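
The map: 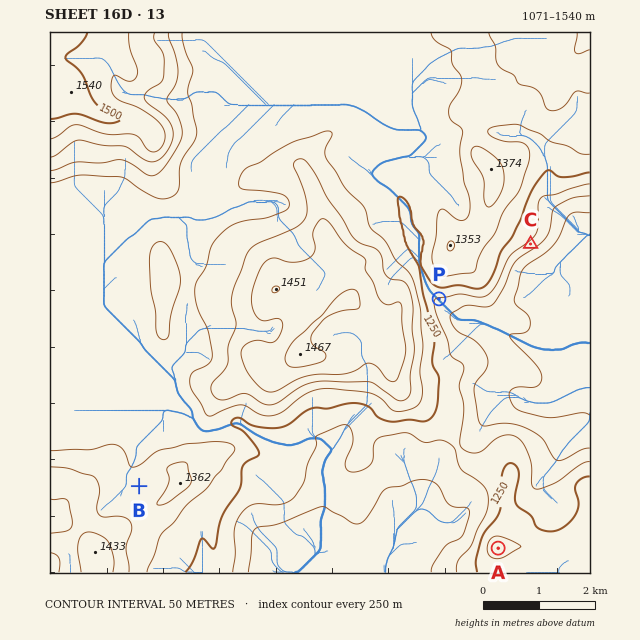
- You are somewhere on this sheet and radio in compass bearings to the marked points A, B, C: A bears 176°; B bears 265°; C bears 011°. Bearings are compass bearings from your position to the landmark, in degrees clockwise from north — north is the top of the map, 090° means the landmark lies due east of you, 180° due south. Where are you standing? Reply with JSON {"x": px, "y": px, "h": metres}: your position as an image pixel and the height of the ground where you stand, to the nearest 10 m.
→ {"x": 491, "y": 455, "h": 1220}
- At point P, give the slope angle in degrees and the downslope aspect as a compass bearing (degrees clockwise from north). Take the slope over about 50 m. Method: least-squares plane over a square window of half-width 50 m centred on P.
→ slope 11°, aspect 165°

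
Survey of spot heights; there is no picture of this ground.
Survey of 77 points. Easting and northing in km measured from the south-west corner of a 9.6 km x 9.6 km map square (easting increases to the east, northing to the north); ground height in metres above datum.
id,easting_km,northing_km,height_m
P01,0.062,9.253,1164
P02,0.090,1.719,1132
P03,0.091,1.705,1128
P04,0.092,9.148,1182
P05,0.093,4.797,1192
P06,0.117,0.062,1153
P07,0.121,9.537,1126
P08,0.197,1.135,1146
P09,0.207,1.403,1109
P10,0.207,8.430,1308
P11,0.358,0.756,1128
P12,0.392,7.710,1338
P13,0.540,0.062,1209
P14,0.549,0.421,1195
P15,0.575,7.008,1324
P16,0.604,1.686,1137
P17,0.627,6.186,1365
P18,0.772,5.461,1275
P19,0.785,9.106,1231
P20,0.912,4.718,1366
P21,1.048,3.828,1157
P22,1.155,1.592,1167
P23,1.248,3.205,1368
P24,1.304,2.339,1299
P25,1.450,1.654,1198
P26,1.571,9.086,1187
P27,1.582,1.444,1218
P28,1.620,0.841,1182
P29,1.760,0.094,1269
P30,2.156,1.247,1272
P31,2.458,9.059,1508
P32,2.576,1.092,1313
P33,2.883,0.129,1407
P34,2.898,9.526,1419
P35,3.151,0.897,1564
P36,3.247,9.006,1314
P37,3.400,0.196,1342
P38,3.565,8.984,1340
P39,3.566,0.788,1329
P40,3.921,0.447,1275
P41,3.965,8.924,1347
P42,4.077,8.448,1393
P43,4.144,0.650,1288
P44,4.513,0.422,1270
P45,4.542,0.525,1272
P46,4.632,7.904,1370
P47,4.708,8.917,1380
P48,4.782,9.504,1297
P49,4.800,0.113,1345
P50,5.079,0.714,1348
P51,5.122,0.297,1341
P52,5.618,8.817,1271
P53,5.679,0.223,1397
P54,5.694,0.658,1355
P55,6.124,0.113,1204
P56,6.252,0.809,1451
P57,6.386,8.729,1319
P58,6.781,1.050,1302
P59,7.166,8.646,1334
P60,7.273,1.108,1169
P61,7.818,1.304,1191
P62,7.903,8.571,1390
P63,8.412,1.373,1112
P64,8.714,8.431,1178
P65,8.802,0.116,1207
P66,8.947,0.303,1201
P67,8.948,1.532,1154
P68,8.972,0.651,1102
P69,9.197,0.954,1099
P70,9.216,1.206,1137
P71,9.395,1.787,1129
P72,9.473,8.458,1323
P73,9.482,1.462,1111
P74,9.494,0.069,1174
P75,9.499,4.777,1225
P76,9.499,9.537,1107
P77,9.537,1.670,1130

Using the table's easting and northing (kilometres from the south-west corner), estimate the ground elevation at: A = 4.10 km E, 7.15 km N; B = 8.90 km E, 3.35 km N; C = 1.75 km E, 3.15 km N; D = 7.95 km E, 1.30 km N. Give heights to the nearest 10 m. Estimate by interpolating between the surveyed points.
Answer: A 1320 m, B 1260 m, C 1400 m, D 1170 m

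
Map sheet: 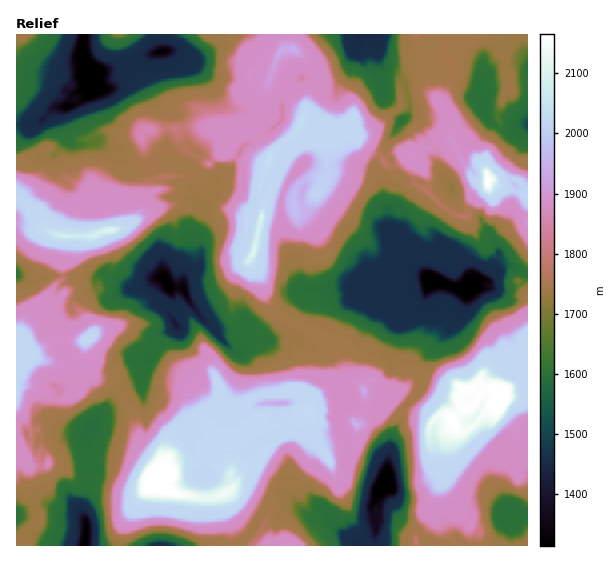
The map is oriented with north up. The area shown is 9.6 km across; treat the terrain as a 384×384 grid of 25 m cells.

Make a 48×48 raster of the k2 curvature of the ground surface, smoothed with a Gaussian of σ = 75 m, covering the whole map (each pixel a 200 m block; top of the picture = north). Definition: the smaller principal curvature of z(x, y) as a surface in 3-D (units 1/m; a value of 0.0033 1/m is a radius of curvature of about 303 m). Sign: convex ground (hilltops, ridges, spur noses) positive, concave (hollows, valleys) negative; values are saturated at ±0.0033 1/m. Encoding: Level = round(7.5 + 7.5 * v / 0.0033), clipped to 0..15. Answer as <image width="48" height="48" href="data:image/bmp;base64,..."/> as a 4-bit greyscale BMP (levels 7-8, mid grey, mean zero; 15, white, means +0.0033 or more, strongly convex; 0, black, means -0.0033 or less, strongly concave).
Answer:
<image width="48" height="48" href="data:image/bmp;base64,Qk32BAAAAAAAAHYAAAAoAAAAMAAAADAAAAABAAQAAAAAAIAEAAATCwAAEwsAABAAAAAAAAAAAAAAABEREQAiIiIAMzMzAERERABVVVUAZmZmAHd3dwCIiIgAmZmZAKqqqgC7u7sAzMzMAN3d3QDu7u4A////AIg3VwZ4ZlRWVCIhWXmGNjV0JohDQ0VWVod0hwV5h2Znd3aCFDVURiNRNnNJZKdSMyaTdAR3eHZ4iHdXFlVTdldAODWYd4dTdDZjYRR3plVVRVaGU3Y0QVdAVDiHeHZDUndmMUN3dHZ3d3iIcndzJnZgMzVDNnNSJTV3JXJoeJh0REeWdEd0R7lSEGhqgmNUZjY0ZFNWeIiFRlV1diUkdWhlAXeIhjU0emlndVNUZ4iFR3VmdmBXSDd0AneHd0Rnd4ZVc2RUZHmkV3d3d1BVeCdzIHd2VXNHd3VWcnY2ZFZEd3d3d1NYhjd0IFeHh1ckd1VnQ3cnWSd3d4d3d3Z3dFV1MFaXmXViR2RXYkcmVCd3eId4h3eIg0iGcDaYh2aHI0UyNjImdjVYiHd3d3d4gmZXgweIhnaYVmRniGUlc0NUV3d3UhFokndmdwB1N3Z4Z3N2aHRHcERnQldFiHeIcnaWeJAmWXd5lHNmd3o3cDaIcndFd3dkNnd4VlMIiElmNXU1d4c3UxiJc4dEMzV3ZoiIM1Yll1YzZ3iEZldFJjWHZmYRd1QiIjMiV4giVVdnh4hkY2NkM2JUOpAWMkd3d2Z3dmVEMVdod4cmY7lVZjUwVyB3czd3iIh3VWeGNiZGaKRXdEhKWUcRZAR3Q3d3iHdWYiREQlaWR0R3U4ZodnYUMCdTR3d2ZVdiJnZndSaHZnd4UjMSVzNoE3ZUY1YyNDImd3d4hjV1JTR5k2Y0I2cyNHR0eTJHd1R3d3YYgxVCRmQmRHZVJVMAZlZXZlNEVjV3eHcQAEIVdhUgIUIlhEFXQ1iJqUU2U1NXd3QDiRNSYVNXhjREQ1NmUXmYaERoiEg0Z3ZXh0UzQ3dDRWdlViQ0YFiWh0JDNkVHR4d3dDiCV2aIiHiIdlJ4gzV2dyNXlGJ5N3NDE2RCZml3d3eIiGI1UlJndiZ2h0c1NjZyaJUHSFd3dVRniVZUNmJoeBSWZ0ZUNEc0iIBDRVeFI0QiI1pGZ0VpZwaFRYRjZ1NndRKERIZDZ3d3d3Mmd2JkZyRXlGZTM0eHYXWWF4VXRIiHd4dWd3NEh2BmhzhGR3dmYWiVV2dTVJljIzRndmVFd3A3iFZjdjNTM5bEaCJGdURFdmZmZUIViHYDZ1RhcomANGZ2Y2d1d3dnZVZ3ZWk0eHcwZ2NUJZhSdkqVVDaZQ0RXN2RnRWh0NXd2eHh3BJd3d0N2UjFlVnZ3SoZWWHd3Yjd3iHimQFZnh3VjNiQUaHVnSZZmeYd3dyR3d3hmcAQ1d3YEdFNSNndnhkRVZ3Znd1KIdUqENAU2d2E0RoRUAEZmeHd2d2Rnd2NpNEZ0BGZJhSQ4VGg4ZEISJXeIdmOYd3YzVUZiJGZaYyUno2hWhVY3YiVnZERnd2dmdzdiRXdDR2Mng2dVhFQnd2QhE1V4d3dnh0RWVHd3d3Inc0djYyRkZkVnQlaIdnVniGM0NHd3h3BXZUN2UwhWIyAEFDRZdniHd1FUJod3h3NYdZY4VgeHdTRDaHYld2Z3ZER3F3d3d3d3dw=="/>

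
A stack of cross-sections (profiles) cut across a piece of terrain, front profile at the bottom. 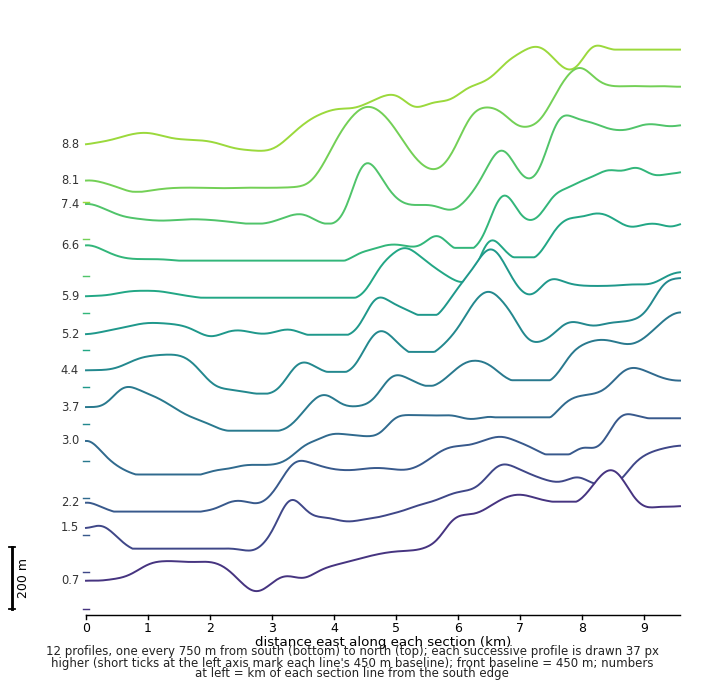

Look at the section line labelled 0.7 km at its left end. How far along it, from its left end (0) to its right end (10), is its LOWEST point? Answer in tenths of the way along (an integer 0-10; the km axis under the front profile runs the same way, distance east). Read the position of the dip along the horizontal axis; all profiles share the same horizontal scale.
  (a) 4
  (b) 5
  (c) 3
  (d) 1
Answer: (c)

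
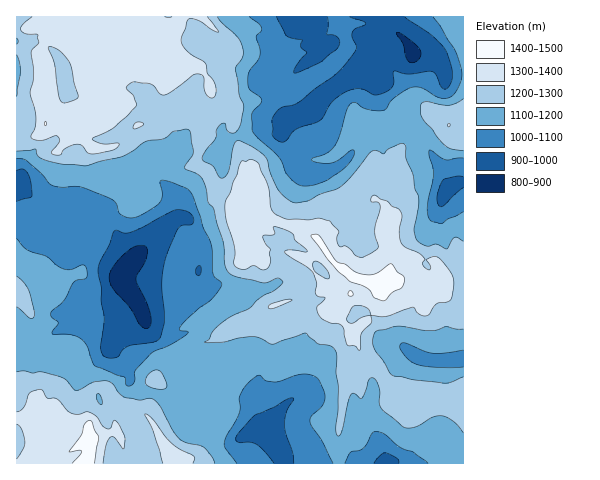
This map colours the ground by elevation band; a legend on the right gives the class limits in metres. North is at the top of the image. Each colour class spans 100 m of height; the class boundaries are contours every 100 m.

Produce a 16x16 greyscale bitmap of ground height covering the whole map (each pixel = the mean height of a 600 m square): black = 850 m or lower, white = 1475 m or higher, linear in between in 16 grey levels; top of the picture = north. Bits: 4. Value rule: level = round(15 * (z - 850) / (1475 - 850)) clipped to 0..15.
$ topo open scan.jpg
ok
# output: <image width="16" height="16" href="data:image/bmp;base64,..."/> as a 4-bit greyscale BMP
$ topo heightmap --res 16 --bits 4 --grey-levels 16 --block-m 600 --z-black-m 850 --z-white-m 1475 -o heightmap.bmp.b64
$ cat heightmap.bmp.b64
<image width="16" height="16" href="data:image/bmp;base64,Qk32AAAAAAAAAHYAAAAoAAAAEAAAABAAAAABAAQAAAAAAIAAAAATCwAAEwsAABAAAAAAAAAAAAAAABEREQAiIiIAMzMzAERERABVVVUAZmZmAHd3dwCIiIgAmZmZAKqqqgC7u7sAzMzMAN3d3QDu7u4A////AMzam5ZDV1VovMqpdzNoeJi6mYh3VViJqYh1aId3eahmdlM1iYmap3iGUxRomqy7uodRJFeZrN7LZlIUWbq8vKlVVENau8u7h0VXdXq5iap0V4h3ibdmmXWrupiIdFZ4eazMuplkNXeKq8y7qWRDNGWrzMy5dUQyJLzM3KlkNDI2"/>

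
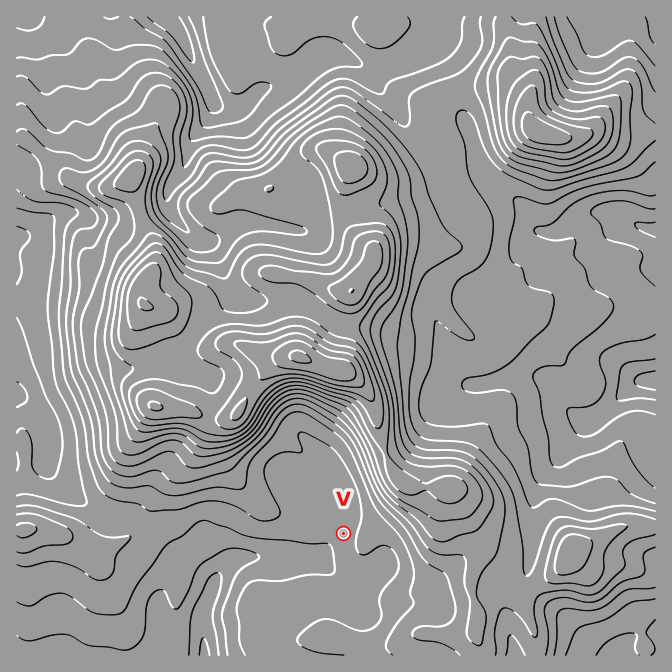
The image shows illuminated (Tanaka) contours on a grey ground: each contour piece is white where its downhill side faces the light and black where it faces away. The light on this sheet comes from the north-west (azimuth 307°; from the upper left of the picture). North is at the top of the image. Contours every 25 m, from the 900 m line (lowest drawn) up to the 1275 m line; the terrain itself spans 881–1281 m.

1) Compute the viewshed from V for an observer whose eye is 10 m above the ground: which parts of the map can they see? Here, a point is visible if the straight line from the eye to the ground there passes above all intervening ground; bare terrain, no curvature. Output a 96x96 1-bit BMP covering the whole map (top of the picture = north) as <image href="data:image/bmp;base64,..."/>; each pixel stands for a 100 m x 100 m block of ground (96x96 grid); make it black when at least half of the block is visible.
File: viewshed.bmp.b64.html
<image width="96" height="96" href="data:image/bmp;base64,Qk2+BAAAAAAAAD4AAAAoAAAAYAAAAGAAAAABAAEAAAAAAIAEAAATCwAAEwsAAAIAAAAAAAAA////AAAAAAAAAAAAAAAAAAAAAAAAAEAAAAAPAAAAAAAAAGAAA8A/wCAAAAAAAGAAD///8PAAAAAAAPAAD/////gAAAAAAfAAD/////gAAAAAAfAAB////ngAAAAAA/CAD///4HgAAAAAA/DAH//7wHAAAAAAA/jgH//gcHAAAAAAB/zwH//AGHAAAAAAB/7wH//ACDAAAAAAD//4P/+ACAAAAAAAD//+P/+ADAAAAAAAP//+H//AHAAAAABg///+A//gHAAAAABx///+AB/wPgAAAAB////4Bx/wPgAAAAB/8D/AB//4/gAAAAA/4D+AB////AAAAAA/gB8AB////AAAAAA8AAwAD4//+AAAAAAAAAIADw//8AAAAAAAAAHAPx//4AAAAAAAAAH4f///wAAAAAAAAAD/////gAAAAAAAAAB/////gAAAAAAAAIA/////AAAAAAAAAMA///H+AAAAAAAAAOAf//H+AAAAAAAAAHAf/+H+AAAAAAAAADAP/8P+AAAAAAAAADgP/8f+AAAAAAAAABwH/8/8AAAAAAAAAB4A///8AAAAAAAAAA8Af//8AAAAAAAAAAcAP//4AAAAAAAAAAAAP//4AAAAAAAAAAAAH//4AAAAAAAAAAAAD//4AAAAAAAAAAAAD//wAAAAAAAAAAAAB//gAAAAAAAAAAAAA/8AAAAAAAAAAAAAAfgAAAAAAAAAAAAAAAAAAAAAAAAAAAAAAAAAAAAAAAAAAAAAAAAAAAAAAAAAAAAAAAAAAAAAAAAAAAAAAAAAAAAAAAAAAAAAAAAAAAAAAAAAAAAAAAAAAAAAAAAAAAAAAAAAAAAAAAAAAAAAAAAAAAAAAAAAAAAAAAAAAAAAAAAAAAAAAAAAAAAAAAAAAAAAAAAAAAAAAAAAAAAAAAAAAAAAAAAAAAAAAAAAAAAAAAAAAAAAAAAAAAAAAAAAAAAAAAAAAAAAAAAAAAAAAAAAAAAAAAAAAAAAAAAAAAAAAAAAAAAAAAAAAAAAAAAAAAAAAAAAAAAAAAAAAAAAAAAAAAAAAAAAAAAAAAAAAAAAAAAAAAAAAAAAAAAAAAAAAAAAAAAAAAAAAAAAAAAAAAAAAAAAAAAAAAAAAAAAAAAAAAAAAAAAAAAAAAAAAAAAAAAAAAAAAAAAAAAAAAAAAAAAAAAAAAAAAAAAAAAAAAAAAAAAAAAAAAAAAAAAAAAAAAAAAAAAAAAAAAAAAAAAAAAAAAAAAAAAAAAAAAAAAAAAAAAAAAAAAAAAAAAAAAAAAAAAAAAAAAAAAAAAAAAAAAAAAAAAAAAAAAAAAAAAAAAAAAAAAAAAAAAAAAAAAAAAAAAAAAAAAAAAAAAAAAAAAAAAAAAAAAAAAAAAAAAAAAAAAAAAAAAAAAAAAAAAAAAAAAAAAAAAAAAAAAAAAAAAAAAAAAAAAAAAAAAAAAAAAAAAAAAAAAAAAAAAAAAAAAAAAAAAAAAAAAAAAAAAAAAAAAAAAAAAAAAAAAAAAAAAAAAAAAAAAAAAAAAAAAAAAAAAAAAAAAAAAAAAAAA="/>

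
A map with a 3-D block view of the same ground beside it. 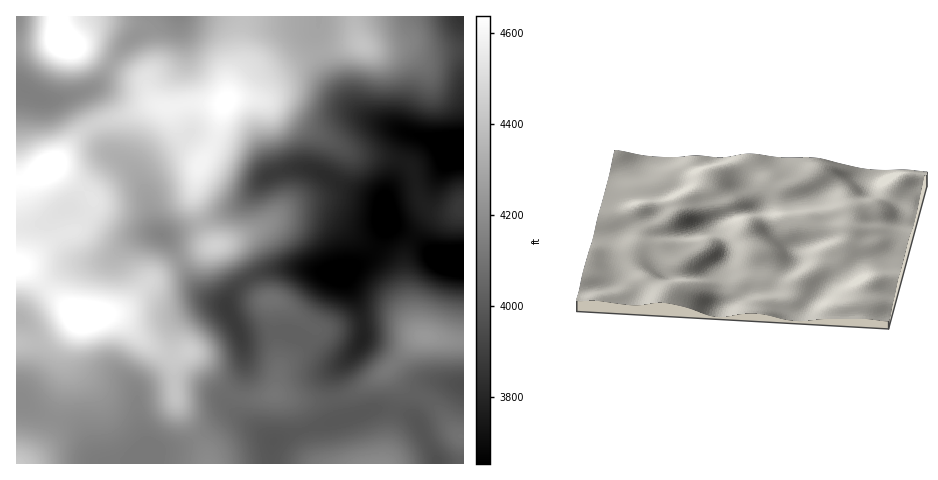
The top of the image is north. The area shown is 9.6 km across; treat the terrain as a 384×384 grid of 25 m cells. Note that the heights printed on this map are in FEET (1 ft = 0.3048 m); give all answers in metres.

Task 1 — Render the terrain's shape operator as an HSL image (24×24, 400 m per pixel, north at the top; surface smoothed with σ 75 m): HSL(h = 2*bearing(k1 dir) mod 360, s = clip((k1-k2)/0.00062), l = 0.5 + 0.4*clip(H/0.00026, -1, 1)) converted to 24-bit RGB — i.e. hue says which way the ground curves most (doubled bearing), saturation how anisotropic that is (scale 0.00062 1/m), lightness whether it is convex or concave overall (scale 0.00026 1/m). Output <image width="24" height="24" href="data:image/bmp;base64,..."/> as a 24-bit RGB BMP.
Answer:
<image width="24" height="24" href="data:image/bmp;base64,Qk32BgAAAAAAADYAAAAoAAAAGAAAABgAAAABABgAAAAAAMAGAAATCwAAEwsAAAAAAAAAAAAAtq7FuomzjVeGYFdnd3hleoRpc3xzcXN4a3ltfJJ1pK2MoJ+Pbl6JT1B+VYWcj7i7iJG+iYjAnJC+pZq0vLmwlFOlUCFUvrQ6l3NdoE1dpld8gmGIhn54dY10aW57eEZOiYUyOLA1dah6l3V1ek1pa1ZUVHtIWYk+X3dGYHdOfIJhoJF2s5Bydixwd0efvNTNd2JOhVpPj21afWlsiI9+fpKEXkmBrSeZ6+uvQeyPQ3V+h0pZiExkhmljc5dnXJNdXX1XY3dMV3NAfoZHmmdCaj5nbLmPea6Nbl5nilxfnIhrcYpxeZx/eZCKPjJtZECg8PfUWrucKydHYXefgXPErZ3Dmq+7f5a4bG/ApXfGqWCAbXpLdJRebaOrd7WQbnhiVVNIhYNinKiGfZuEc5V5dk9cOh4uOIA0+f2dlDQiJ25AIcihSjaJuoR2qaV4bYlWNn9VLlCp6I7z47LWZqZjW3U9bmQuYFUpWoKaaKScpXxLkIgoVVYkOxkgmI5LaOitzX2x7NHfwPPsDFiPLBhLwrqHrYuJq215kJpDBzEYFlhe8JS87myZnUpVhm5SmZFdhH3KmCyk3CJN0qmASIGONZqsqvLZc9LVVZS/2vHjzLvjNgNZOB1NscprjHxknmd2yZibXbSPBSYuWTIk4ZqL0sDdrrrln6vpWS5BZSFevtzU3t7tw7vvjbvgeMeRUGljPdJKa9hNbB88MwMyiz1So8NedYRgeLquxtrk0LzmFgBXQWmfvuC7tM7DmKm/a3K0ISExSMmys+7Up77PsKLUvZ7Yw4WpimVXeeNZRzUdJBAPIhZLpKPOw83cs+zqk/HxXIi3piyARAlyfcfKsdKuoMOmhKW8Z2m+RsXNPe6iS7tgYItTcYBdik9w0lyS28O5w51kOgYfcm0dBC8TBMNFo+auldmQcCs0PRoXTiwrNl11bLySqsSSkM+IWIeNZUx2r7jWbaWTV29Ea3k2SVwzR2VQgLeq6eDe4ADS7gC24aCVVqg5ATQAHjMAMjMAKSIKW10zV2lNOHVGOH81ts4/r70jJRwOLyoMo3yPtmiYoFWEpI9eRIpELpJVNKY7elgyYAhcx6Lj59jz4tT3oYLxjWvCZ615OZh9P4d8XoZ8WqWGRpmQs7RuvjIlXhwfbWIqe3xJgnBdmnqmw5u2t4qCRYFGSlswLx4YNDcgM84OYdxYzpXW3nT42qXoybzYf47IQl+raZujZqaGSGZwdUJKvD5bsXHBwKTFgoxlW4BTV3NWkmllzbKljJu3UDyiaTCjvU+6we5lJJIBCkMKMFqL46Lg5cjYn3ayX0+Ud4+RcY5wPDphakh5k7uSYXLC2MLVoWyPmodUQXhKWK2OuNK7pHCvXTJ5SzZwkVqp9OfXyLCKF6QkATIjNXpP3aKj0X3Llk64pllsinROMTpKS36DnNGNLXWcutTBlkrp68vilMvBONmwZJ56kzdsez19WEB0X52c6ODF37Ow2MGMDCciCisITGoKcEIbXR0aoVg2tK11RG6MPqicpc+MLXVvS7BAJSus6tzv8tnokU9vOicoajc3a05cVVRxXbt/o8CR4KOo7LSwZSF+NkwjMV4bSFYpU6CJp9zPts7caX3VZ53PurOdhFCEUWE3NYV7U5hw6nii/lisgzt8dmpXXmZuYI10Yb9iTnRTxoJd4aKFqxaywG6mVMqlIrnZg+Deisu8cHWce01aXEExbD0YakAbZ2I0bYBKMUcnP2c14pDU6b76x5XrmHnBi7W4g6iNVFR0rYxz1aKNdC2l1sfepcyuJI9wNJBRbmJBZTQjVS8bRSchjVQ+lLhnVqOxe2lGYVEwLUkQHEIJY1gowixbxY+HlcLBhITJg3LTl4zB2sLQcG/Zvr/Y5MHZln26NlRPPy4vczE9k2JSU4CHgKWuvN25MW+sZTFBch0QimwHJlQABC8VSqaj2tm7gbJwRINuY0l7qXBvv7eOhl53mp9yuYqL01WamC9zQCs5YE07jL9rVLOxW7Wuydu0KDNvSANp41iQ6+3Z2fLkALCcAIV7rrjS487gXFa6RTSArq6Os4iCpoOmlLGhlmiYwkq4117ltlLoqbrdyPDnV4bPbba5r8GbRyqSEQBj8Nvw1/Ts4Nrxu2/aBi0nElYOrrYudzlMUDphr6Rro5psnKd0l3Jee1BjemJ6claam3/I3O/tsbzTVj6umLG0f7GpPTKvAAAz7/Oo3/eGb08+03iKSVXQLnu8ZKxdSE54TkJnr6RfqJ9doJJbhnxjeWd7dnN+Vlx3f55ttM5xl4JcTk1tsrh6cY1aNTJM"/>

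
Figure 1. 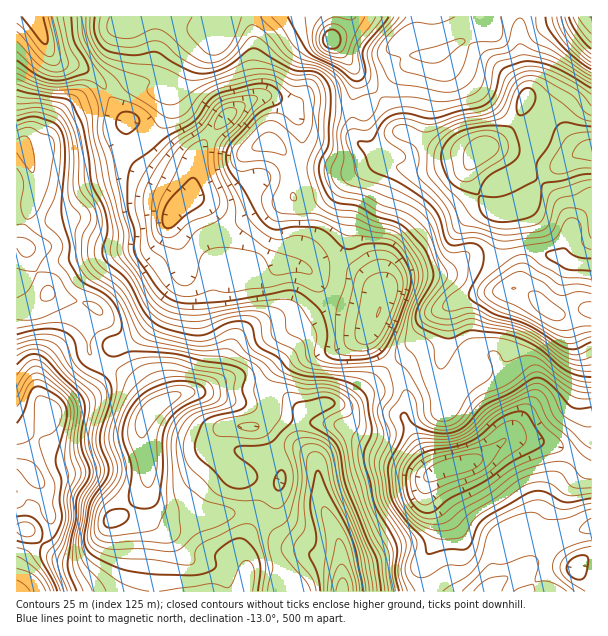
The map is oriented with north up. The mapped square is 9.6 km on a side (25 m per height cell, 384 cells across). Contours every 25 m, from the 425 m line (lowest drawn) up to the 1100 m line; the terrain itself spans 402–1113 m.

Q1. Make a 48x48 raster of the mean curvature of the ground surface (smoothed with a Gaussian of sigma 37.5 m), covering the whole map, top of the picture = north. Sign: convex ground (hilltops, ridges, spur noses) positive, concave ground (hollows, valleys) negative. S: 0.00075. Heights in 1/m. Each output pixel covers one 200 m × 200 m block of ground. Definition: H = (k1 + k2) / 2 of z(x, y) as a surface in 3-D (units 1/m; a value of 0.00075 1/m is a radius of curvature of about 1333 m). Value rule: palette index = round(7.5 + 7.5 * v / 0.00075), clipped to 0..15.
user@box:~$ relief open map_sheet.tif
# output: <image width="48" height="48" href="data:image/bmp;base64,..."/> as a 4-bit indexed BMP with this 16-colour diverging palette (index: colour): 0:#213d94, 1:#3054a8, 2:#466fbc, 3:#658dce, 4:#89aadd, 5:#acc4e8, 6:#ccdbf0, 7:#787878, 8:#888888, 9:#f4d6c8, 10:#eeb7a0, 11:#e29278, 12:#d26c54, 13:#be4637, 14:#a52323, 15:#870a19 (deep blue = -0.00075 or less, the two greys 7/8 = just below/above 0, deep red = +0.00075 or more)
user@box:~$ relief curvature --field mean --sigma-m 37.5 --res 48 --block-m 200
<image width="48" height="48" href="data:image/bmp;base64,Qk32BAAAAAAAAHYAAAAoAAAAMAAAADAAAAABAAQAAAAAAIAEAAATCwAAEwsAABAAAAAAAAAAlD0hAKhUMAC8b0YAzo1lAN2qiQDoxKwA8NvMAHh4eACIiIgAyNb0AKC37gB4kuIAVGzSADdGvgAjI6UAGQqHAHAHqYd3d3ZmWWCekyb/x5c0d3estme7VSBLynd3eHeZmmBsRHbPlpQCeGSJrZeDBGe8qoeHdnm6iHJaaqW/mLgAaZR6SLqEAlWGbcl2VohkVVR8nJS/tpuVWJRsY3mZctwQf/2YmsyHdkWKiWbfg2q7iHR+tViry/8gKP/KmZh5qWWIVmn/ZYuWVmac3IaKrGYgF/+4iHd63sqmRq37VolQFYmIm8qHm2ljm++onJaIiImVR87nVmUQSJh2Z5uVaaYih4uqrXR5ZEaEBs+0eYYgSJh3iJqFNHBFIBRpzYSIZlV2BN+jepYgBGeIiamZY0OIUjRIzpRmdmaXB++1ZVQyAAAEeIiqY2eGeKl6zYNFZ6zJW//WVXhlQyACVmZUR4dzaru9y3NVasl4rd6laauEWKdUM0Qie4ZiWqq+ynNVMhAWiEIEzKlmv/xzI1ZnmYZAKHid/IMRATVlWXQm2CAp//2EEUerp3MgBlWJ//t5zex0je//1jQkrMuHYhWJhoARV0KGjP//+WVYy5/7iMkVmaqb2SFGd3A3qXWIVXvd2oiKuXqXiqU4qYqr3nFImXFKvMupqYdmi+2mQiVZzKVYqXiXnJNpqlBZrudoqryXd3eahhACRZqHmXZ2d1FayWRma6AnZ3ZUepU0aYdSAE3WV3NDMxGNx5dVapaZZmZUaspTR6qGQAnWRnNDETfeuLupmI3Zdld3nO24d5mHZATP27RJiK39mt6od8/IZVZmZ5vLqYiHdhCP/+hbzN7qnInLrO2ZZFNFMRNou4epZkBKverP2p2Wq0fbd4iLdENHdUQ0mUTLVVAWd3au/auGqVWKl1abZGVIqZl0RTS6VVEVVUZkfbiERKlFdTV2NpZpqZmERmaIdUJHanZ1JqQjM828pkVTJ4d4mHVGdmd5hTJoXJAmQRElicmbhWmodDiYdlRZZFVpZlJ5S/c2h1ilOmRXeruXlAa7qYeKZUNnWIaYR+ybuqzEB4tXjupUhwJlVnicu5inSbmFRpm+27uER794aahWaENVI3mczGi4aKhmZ4iaq+1Uh36aVWZXZoVlNapouBfLmHZ4iJh0RrtFZG2cZmZYlodVWcUTpyrcuomqqc1yIkeqdayMh3dHp1ZUXec1ply4iruGmp3HZmjPudmOiHZXqmQyXv6qtThnmWQ1jKrtuHZ6vPi/iFNXnJUgSt7cpTNv+HioetvvyFVYrOzPiVFXeLqUAXzshDWflM/7eM3dl1V6mY2sd4NDJq3rAAjsYUd6UXu3RHhmeoVpdGmrp5ZEarq6QABWZUWMUmZmVVQibdd5loma3YSKzKqYZ1AAVQRqhXeIhlVCXfuay5YyakJ4ZVaId6dDhwEY+mVmVEVVe/2ryXQgABZ2ZlV7t3mGehBO+lVEVUVpuKqqpnYAYoyIhnms/WV4rJvvgxeJqWV8loaIdJYEpr2qhFmqz5NXqY/8UwF4ipd2KISYY5IImN/MqIqojKNXl1/7u2ACRHlyLJWXU2ArZs26mIiIiqR5iGi2vchHmGZma6eXQw=="/>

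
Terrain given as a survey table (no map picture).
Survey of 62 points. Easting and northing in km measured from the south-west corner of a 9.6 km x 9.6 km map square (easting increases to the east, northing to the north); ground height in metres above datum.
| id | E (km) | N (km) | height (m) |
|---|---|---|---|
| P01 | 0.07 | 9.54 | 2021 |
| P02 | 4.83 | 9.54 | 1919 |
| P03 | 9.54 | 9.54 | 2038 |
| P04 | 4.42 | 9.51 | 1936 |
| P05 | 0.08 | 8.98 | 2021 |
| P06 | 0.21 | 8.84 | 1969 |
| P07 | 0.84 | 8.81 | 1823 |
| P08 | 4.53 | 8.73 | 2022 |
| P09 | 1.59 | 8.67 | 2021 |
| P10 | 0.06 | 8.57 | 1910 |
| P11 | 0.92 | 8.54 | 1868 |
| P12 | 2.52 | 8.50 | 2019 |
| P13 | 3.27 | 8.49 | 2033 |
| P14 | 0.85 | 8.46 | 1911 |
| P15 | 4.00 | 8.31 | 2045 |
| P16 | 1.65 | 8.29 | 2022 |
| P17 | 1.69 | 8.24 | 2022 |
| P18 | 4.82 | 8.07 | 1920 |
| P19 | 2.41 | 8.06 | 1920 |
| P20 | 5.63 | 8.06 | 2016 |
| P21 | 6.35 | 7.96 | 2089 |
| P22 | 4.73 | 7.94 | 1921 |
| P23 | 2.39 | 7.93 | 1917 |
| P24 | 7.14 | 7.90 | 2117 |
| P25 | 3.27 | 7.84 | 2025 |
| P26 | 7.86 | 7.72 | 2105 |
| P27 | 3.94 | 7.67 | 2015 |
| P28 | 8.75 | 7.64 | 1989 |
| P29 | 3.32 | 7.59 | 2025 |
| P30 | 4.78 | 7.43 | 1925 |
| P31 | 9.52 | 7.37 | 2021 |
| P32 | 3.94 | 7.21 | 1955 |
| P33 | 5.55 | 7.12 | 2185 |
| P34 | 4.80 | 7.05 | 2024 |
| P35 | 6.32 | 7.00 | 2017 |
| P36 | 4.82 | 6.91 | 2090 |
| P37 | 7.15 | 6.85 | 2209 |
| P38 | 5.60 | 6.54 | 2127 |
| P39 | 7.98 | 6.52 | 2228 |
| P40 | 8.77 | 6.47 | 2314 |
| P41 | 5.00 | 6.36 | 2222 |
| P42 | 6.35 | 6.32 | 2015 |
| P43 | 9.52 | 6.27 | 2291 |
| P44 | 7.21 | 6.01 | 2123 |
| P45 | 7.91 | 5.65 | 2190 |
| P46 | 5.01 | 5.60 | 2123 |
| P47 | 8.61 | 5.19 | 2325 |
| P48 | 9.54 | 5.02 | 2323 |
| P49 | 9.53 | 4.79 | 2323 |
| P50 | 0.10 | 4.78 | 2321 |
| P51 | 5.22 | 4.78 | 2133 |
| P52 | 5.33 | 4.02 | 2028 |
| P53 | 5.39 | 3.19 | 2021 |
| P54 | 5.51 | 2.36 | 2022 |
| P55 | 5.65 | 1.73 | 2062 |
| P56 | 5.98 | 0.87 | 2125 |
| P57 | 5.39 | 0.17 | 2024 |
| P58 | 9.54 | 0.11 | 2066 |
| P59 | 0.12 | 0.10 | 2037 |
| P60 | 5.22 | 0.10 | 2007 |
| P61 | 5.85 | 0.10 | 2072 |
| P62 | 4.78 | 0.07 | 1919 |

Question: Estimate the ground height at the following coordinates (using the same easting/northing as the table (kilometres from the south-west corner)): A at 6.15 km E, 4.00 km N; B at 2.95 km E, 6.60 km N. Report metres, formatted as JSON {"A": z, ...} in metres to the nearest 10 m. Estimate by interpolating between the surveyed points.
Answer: {"A": 2120, "B": 2120}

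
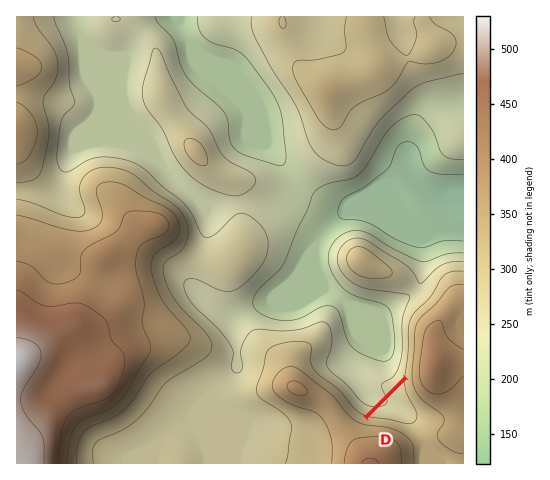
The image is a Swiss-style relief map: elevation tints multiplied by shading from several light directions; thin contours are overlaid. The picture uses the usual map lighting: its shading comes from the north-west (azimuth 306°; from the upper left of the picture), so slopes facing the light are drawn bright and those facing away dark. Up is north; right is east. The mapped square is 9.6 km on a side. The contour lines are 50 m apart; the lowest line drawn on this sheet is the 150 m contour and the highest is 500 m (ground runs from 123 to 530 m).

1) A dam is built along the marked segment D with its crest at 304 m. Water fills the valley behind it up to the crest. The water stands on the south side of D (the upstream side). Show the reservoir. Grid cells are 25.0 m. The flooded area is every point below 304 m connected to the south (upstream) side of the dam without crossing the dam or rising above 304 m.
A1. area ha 49.4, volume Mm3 12.4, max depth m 57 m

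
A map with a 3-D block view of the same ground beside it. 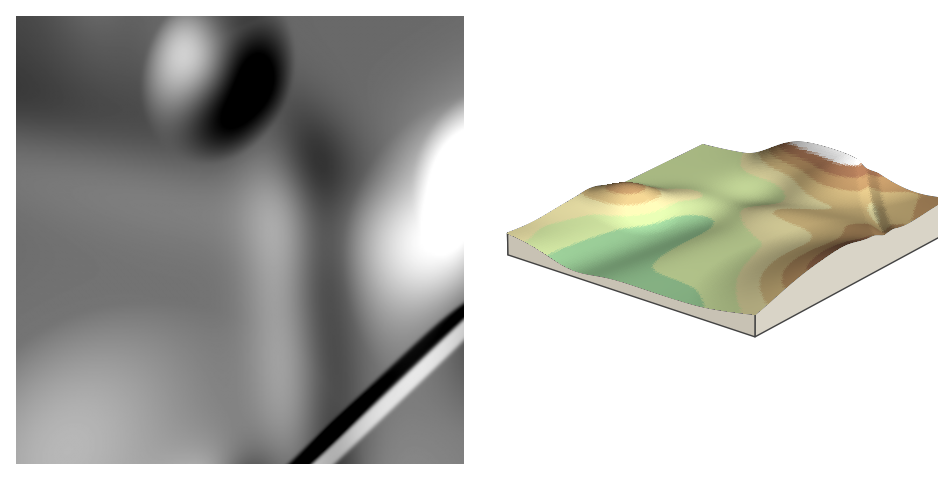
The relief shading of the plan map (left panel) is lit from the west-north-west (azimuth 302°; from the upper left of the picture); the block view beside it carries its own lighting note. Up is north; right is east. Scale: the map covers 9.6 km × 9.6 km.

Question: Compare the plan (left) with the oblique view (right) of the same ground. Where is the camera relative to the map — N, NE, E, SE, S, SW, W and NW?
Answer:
SW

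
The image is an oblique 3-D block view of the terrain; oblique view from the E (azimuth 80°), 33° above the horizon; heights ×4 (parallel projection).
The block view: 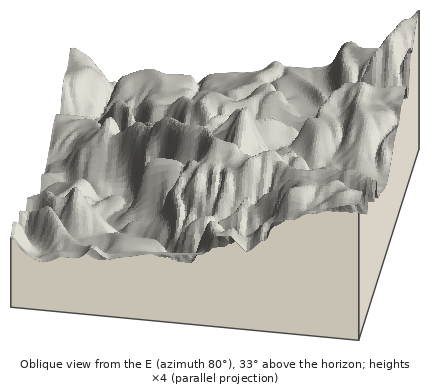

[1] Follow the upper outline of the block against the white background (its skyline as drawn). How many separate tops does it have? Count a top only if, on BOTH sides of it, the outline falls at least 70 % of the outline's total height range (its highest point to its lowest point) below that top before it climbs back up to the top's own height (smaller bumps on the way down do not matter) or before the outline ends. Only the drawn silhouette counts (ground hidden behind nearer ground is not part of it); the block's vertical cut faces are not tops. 0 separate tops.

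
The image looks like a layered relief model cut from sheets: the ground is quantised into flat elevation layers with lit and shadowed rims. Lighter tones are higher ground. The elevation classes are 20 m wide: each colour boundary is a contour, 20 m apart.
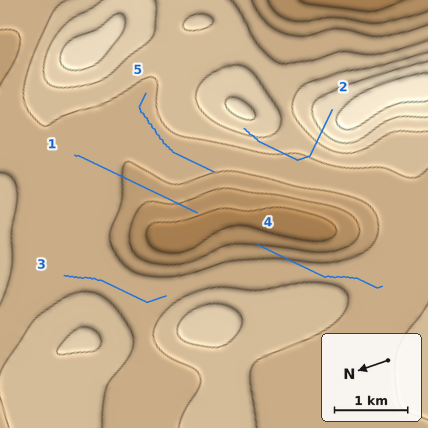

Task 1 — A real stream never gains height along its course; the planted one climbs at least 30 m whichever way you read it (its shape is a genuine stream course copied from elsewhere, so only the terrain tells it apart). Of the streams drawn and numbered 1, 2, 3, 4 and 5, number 2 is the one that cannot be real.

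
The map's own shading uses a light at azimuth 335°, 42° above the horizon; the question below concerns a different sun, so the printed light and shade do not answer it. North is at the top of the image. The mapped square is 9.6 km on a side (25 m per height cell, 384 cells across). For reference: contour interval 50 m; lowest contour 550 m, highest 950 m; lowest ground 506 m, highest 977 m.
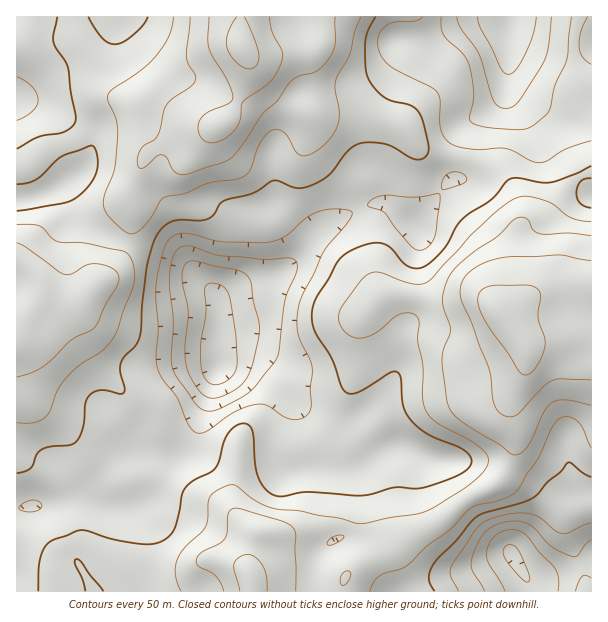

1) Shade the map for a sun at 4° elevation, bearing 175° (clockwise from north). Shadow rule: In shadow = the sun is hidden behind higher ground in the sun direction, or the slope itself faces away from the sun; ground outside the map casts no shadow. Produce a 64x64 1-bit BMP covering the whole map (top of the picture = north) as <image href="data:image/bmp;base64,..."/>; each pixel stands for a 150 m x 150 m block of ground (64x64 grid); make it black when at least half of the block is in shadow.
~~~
<image width="64" height="64" href="data:image/bmp;base64,Qk0+AgAAAAAAAD4AAAAoAAAAQAAAAEAAAAABAAEAAAAAAAACAAATCwAAEwsAAAIAAAAAAAAA////AAAAAAAAAAAAAAAAAAAAAAAAAB4AAAAAADAAHgAAACDgfAAOAAAA/8A+AAQAAAf/wD4AAAA4Pv+AHAAAAHz8fn8AMAAAf/h8///+AAA4AD3///8AAAAAP////8AAAAA/////4AAAAD/////4AAAAf/////wAAAA/////+AAAAD//8f/wAAAAP/+AfwAAAAAf/wAAAAAAAB//AAAAAAAAH/4AAAAAAAAf/gAAAAAAAD/8AAAAAAAA//wAAAAAAAD/+AAAAAAAAP/8AAAAAAAA//gAAAAAAAB/+AAAAAAAAD/4AAAAAAAAH/gAAAAAAAAf8AAAAAAAAA/wAAAAAAAAD+AAAAAAAAAP4+AAAAAAAA/D8A4eAAIAD8Px///AD+ADA/H//+E/8AAB////93/wAAH///////AAAP//////8AAAf//////gAAB//////8AAAB//////gAAAD/////+AAAAH/////8AAAAHH////4AAAAAP//4fgAAAAA//+AeAAAAAB//8AAAAAAAH//4AAAAAAAf//4AAAAAAB///4AAAAAAH///gABAAAAf//8AAfAAB4///gAB4AAPj//sAcHgAA/P/+AD4cAAD8//wAPwAAAPx//AA/gAAA+H/8AD+AAAD4//wAP4AAAPD//AAfwAAAcP/4AB+AAAAA//gAD4AAAAD/8A=="/>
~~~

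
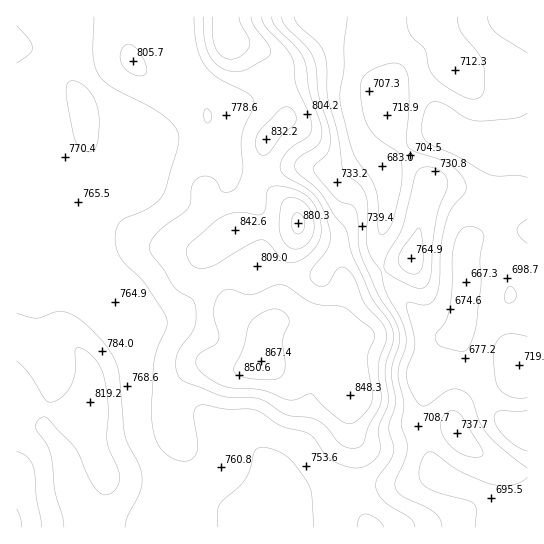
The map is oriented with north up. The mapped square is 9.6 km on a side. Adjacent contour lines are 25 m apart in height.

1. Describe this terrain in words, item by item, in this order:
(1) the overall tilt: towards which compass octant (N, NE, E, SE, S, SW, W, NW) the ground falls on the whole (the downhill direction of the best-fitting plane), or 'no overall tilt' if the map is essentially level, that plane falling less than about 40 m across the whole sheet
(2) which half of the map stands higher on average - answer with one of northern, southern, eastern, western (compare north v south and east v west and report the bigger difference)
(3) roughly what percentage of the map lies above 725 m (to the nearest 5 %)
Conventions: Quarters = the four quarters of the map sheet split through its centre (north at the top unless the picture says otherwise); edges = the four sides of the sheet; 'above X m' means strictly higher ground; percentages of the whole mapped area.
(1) The general tilt is down to the east (the land rises towards the west).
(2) Taken as a whole, the western half is higher than the eastern.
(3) Roughly 70 % of the ground is higher than 725 m.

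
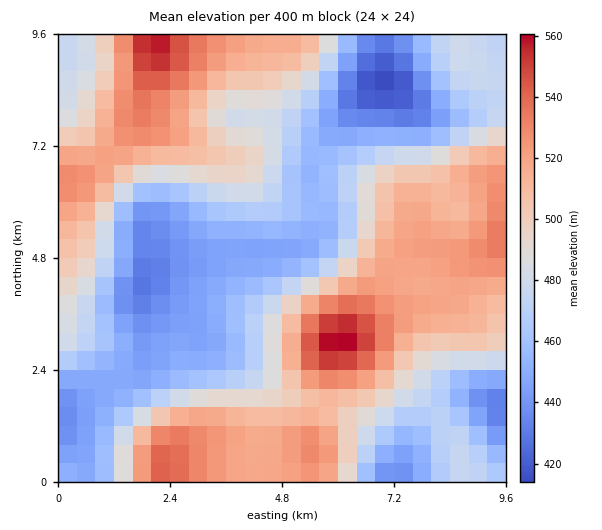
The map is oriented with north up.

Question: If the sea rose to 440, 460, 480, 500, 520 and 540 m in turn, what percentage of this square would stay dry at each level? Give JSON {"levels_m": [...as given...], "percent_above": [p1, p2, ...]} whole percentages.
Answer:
{"levels_m": [440, 460, 480, 500, 520, 540], "percent_above": [92, 71, 53, 39, 18, 4]}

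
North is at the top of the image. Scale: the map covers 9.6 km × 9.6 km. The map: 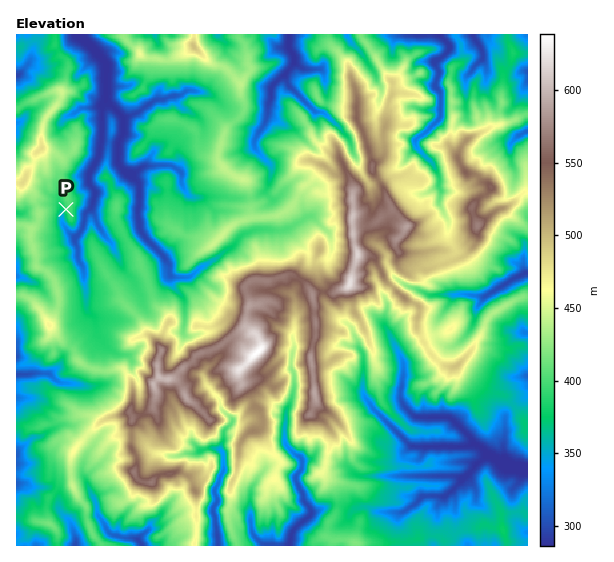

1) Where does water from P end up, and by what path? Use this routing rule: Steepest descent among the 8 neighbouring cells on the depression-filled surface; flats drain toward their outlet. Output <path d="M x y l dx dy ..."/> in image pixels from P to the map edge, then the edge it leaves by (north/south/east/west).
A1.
<path d="M66 209l-4 4 0 10 5 8 6 5 4 0 6-9 2-12 4-6 2-1 2-3 0-4 1-1 0-11-5-5 0-11 2-2 8-15 0-7 2-1 0-7 1-1 0-35 4-5 0-36-9-11 0-1-15-15-3-1 0-1"/>
exit: north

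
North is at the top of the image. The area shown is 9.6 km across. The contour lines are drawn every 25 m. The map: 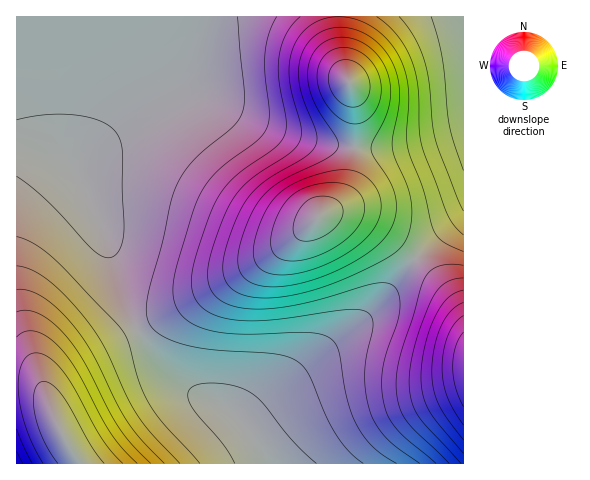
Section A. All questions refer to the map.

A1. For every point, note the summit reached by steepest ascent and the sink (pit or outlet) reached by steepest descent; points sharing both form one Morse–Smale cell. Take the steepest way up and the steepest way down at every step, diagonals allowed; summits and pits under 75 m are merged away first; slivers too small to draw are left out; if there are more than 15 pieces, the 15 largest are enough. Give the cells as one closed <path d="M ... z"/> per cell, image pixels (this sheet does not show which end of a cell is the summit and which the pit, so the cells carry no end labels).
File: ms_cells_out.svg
<path d="M339 16l-189 0-2 43-7 33-14 24-36 36-14 20 0 8 28 56 21 70 20 40 12 17 20 19 46 27 18 18 2-6 35-33 85-69 14-13 37-47-29-25-25-15-20-6-18 1 15-12 9-15 6-21 3-22-2-42-12-45z"/><path d="M24 150l-8 1 0 312 250 1-17-29-20-22-51-31-20-19-12-17-13-24-11-25-20-67-29-56-10-9-15-8z"/><path d="M416 259l-38 47-14 13-52 41-68 61-2 6 25 37 197-1 0-147-22-31z"/><path d="M463 16l-124 1 3 40 12 45 2 42-3 22-6 21-9 15-15 12 18-1 20 6 25 15 30 25 19-20 29-23z"/><path d="M148 16l-132 1 1 133 18 2 13 5 15 8 14 13 0-6 7-12 43-44 14-24 7-33z"/><path d="M463 217l-28 22-19 19 32 34 15 24z"/>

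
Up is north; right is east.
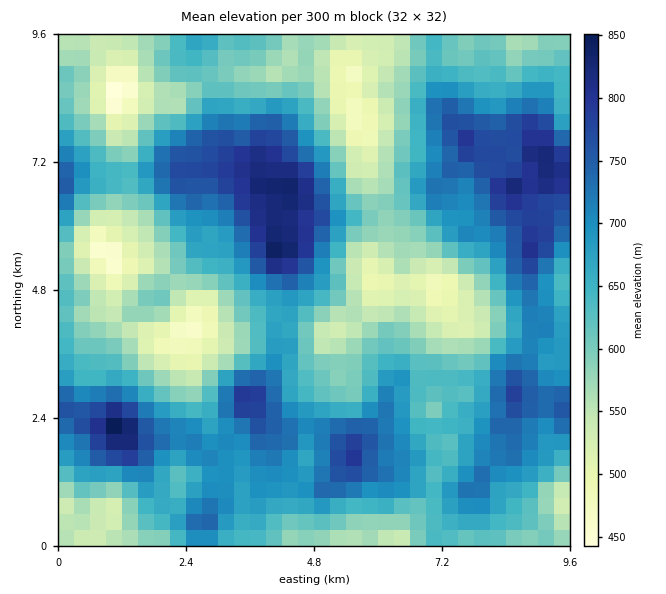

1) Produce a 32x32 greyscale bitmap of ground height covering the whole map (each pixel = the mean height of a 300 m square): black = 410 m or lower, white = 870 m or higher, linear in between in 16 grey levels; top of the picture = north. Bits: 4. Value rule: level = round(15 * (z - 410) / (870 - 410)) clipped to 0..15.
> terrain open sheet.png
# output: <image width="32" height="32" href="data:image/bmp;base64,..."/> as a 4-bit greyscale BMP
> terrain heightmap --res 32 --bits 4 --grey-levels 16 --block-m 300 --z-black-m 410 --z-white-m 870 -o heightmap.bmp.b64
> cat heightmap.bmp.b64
<image width="32" height="32" href="data:image/bmp;base64,Qk12AgAAAAAAAHYAAAAoAAAAIAAAACAAAAABAAQAAAAAAAACAAATCwAAEwsAABAAAAAAAAAAAAAAABEREQAiIiIAMzMzAERERABVVVUAZmZmAHd3dwCIiIgAmZmZAKqqqgC7u7sAzMzMAN3d3QDu7u4A////AFRFVmiZiIdmZVVUZ3d3ZmVVRGeJu5iHZ3ZmZneIiHdlRURoiKqpmIiYiId3mamHZFdmeYeamZmZu6mpmJqpiGR5maqHiZmamavLqpeJqpmGmrzLmaqZqpis26qYeaqqmKrN3Lqpqrupq8uqh3mqupm83uuqmZrLqqu7qYiIm7qqu83KmIisy6mYial2eJrLu7qqqHZnrMuId2ipd3eLy7uYiIZVRpu6h3ZnmXd4iruph3dlQzRXiYdmZ4h3dnqqmYd2UyIjRXmXRVZ3ZVVXmpl2ZUMyIkV5hkRVZlRDRoqpdVRmUyNWeJdlVFVDNEaKqXZUVmUzV4mZhlM0QzRXmph1QkVlZniqupdDMzI0aKuYZCEzVniJvduWQ0VERnm8qGMiNFaJms7tqFRVVniavcl0I0VomJve3blmVmeaqr3LlURFeZms3d3JhmZ4mavMy6dmZ4q6vN3tuHZniqqs3My5iHiru83u7bhVV5qqvd3duYiJvMzN3dynRFeKu8zN3al2aKu8zd3KlkNWirzMzdyXZFeau8vMuXUyRoq9zM3bdlM1d5qqu6hkI0aKzLvMyXUxJFV5iImXYyNGirqZqqhlMSRVZ3ZmdlM0VYmZiImYdkIlZ3dmVVVTI0V4h3d4iFVERXeHZmVWUzRFZ3Z3ZmdVRFVniHd2VlRERWh2ZlVm"/>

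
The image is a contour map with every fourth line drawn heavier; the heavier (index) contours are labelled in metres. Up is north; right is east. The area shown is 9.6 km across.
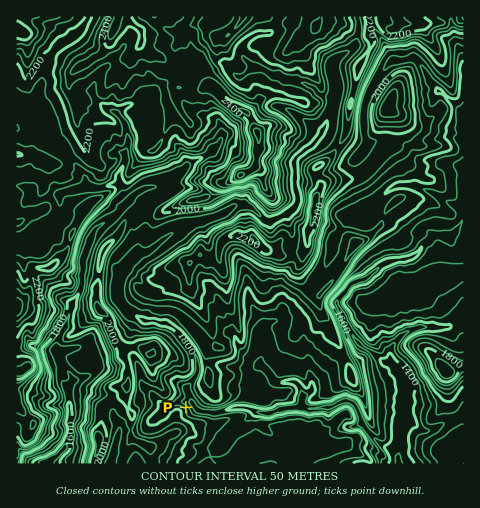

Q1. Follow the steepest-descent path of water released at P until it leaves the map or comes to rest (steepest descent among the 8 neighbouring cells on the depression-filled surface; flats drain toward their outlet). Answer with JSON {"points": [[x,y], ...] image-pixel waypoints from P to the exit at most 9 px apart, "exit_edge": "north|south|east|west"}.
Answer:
{"points": [[186, 407], [195, 407], [204, 412], [214, 413], [223, 411], [232, 409], [242, 407], [251, 410], [260, 412], [270, 412], [279, 410], [288, 407], [298, 407], [307, 409], [316, 409], [326, 406], [335, 405], [344, 402], [354, 404], [358, 413], [363, 423], [369, 432], [377, 441], [386, 447], [396, 454], [399, 463]], "exit_edge": "south"}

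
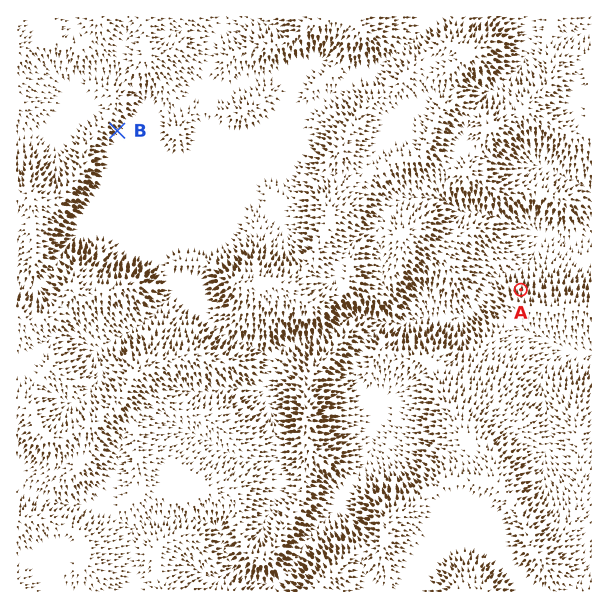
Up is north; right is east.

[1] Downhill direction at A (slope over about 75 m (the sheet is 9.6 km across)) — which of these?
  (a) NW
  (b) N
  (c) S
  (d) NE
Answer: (b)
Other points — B SE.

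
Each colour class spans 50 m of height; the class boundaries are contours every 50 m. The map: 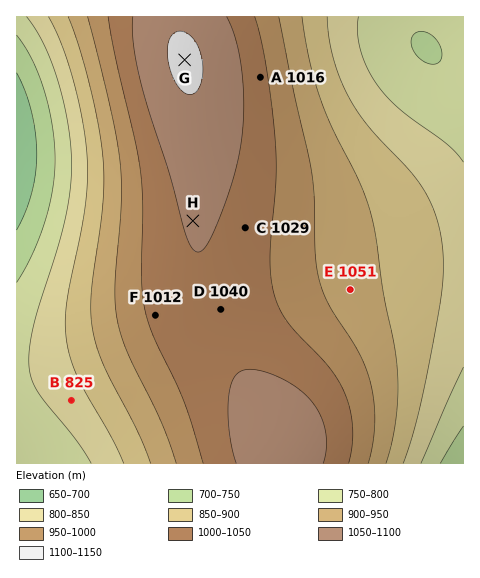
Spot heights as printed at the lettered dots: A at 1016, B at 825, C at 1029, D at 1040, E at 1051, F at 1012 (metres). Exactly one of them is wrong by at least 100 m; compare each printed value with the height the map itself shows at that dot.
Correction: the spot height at E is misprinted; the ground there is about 926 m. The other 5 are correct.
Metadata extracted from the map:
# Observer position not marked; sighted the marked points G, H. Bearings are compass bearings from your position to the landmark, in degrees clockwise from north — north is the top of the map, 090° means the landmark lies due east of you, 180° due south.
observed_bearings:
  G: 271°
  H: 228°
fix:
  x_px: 368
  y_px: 63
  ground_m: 800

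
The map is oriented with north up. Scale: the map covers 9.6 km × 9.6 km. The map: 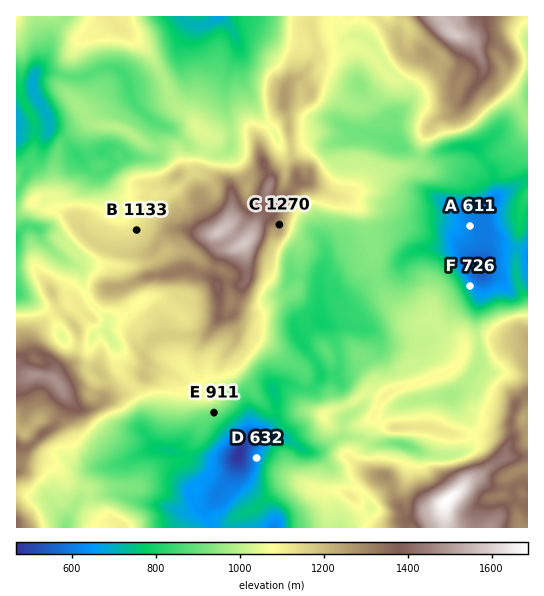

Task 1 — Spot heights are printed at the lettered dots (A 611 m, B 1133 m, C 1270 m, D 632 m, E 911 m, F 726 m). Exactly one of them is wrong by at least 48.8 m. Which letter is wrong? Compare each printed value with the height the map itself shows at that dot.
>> F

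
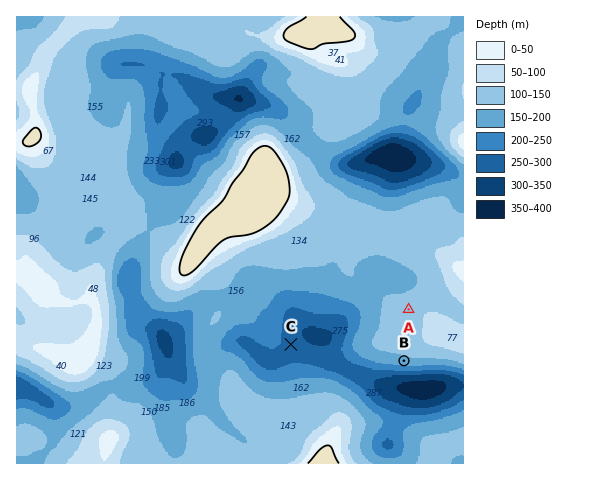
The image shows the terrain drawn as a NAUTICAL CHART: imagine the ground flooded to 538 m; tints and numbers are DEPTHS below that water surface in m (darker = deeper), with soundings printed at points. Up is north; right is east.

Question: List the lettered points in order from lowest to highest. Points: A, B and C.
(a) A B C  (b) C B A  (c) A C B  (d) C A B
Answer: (b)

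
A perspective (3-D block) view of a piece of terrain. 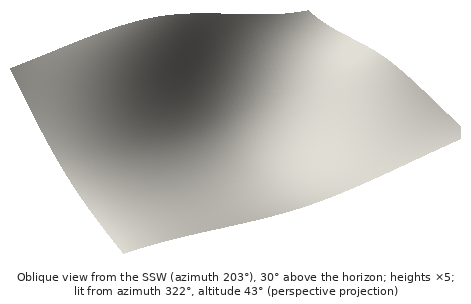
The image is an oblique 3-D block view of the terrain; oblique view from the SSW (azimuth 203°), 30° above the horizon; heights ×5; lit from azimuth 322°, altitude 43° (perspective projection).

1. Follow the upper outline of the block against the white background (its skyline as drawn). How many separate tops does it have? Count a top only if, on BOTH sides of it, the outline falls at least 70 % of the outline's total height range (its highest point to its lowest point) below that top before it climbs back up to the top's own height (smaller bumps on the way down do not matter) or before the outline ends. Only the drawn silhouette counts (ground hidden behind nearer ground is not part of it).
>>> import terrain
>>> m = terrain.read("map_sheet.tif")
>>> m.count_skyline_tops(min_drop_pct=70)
0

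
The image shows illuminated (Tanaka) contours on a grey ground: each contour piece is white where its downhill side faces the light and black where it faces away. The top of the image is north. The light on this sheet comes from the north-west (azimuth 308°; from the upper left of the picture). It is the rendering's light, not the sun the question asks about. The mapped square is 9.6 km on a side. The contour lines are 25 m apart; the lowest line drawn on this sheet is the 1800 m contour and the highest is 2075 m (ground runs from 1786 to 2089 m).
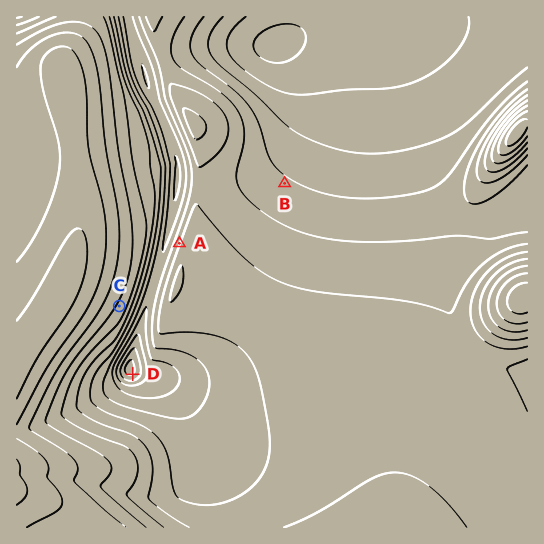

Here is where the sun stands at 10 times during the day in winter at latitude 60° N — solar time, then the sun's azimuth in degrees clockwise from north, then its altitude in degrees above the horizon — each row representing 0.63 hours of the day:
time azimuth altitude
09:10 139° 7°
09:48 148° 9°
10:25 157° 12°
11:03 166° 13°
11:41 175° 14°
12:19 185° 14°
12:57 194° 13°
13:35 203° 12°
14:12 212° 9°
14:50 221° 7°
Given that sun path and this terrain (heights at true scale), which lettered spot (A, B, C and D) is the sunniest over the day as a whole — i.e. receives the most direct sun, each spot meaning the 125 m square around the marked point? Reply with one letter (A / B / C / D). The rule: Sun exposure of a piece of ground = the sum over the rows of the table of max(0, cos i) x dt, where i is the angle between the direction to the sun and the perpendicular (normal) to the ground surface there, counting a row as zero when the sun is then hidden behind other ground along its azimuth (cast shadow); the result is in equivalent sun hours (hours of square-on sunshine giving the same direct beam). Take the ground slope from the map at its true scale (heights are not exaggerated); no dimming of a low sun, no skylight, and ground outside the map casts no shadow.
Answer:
C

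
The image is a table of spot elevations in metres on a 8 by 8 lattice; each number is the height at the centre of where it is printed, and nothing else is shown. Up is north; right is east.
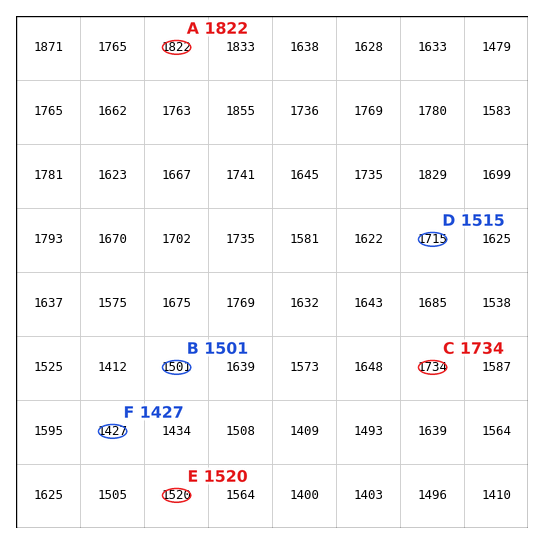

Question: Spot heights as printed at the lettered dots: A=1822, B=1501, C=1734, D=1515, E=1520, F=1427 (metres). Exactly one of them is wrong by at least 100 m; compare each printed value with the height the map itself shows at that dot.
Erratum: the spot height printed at D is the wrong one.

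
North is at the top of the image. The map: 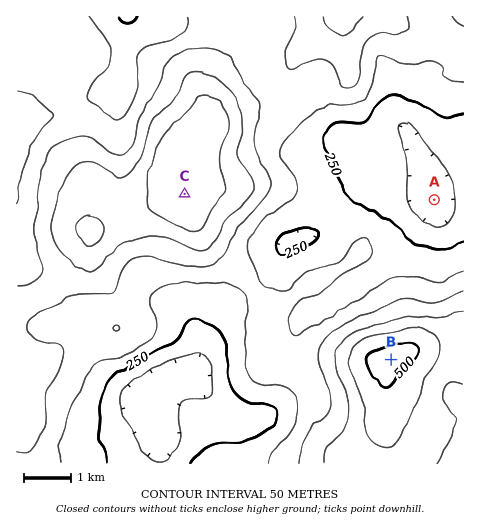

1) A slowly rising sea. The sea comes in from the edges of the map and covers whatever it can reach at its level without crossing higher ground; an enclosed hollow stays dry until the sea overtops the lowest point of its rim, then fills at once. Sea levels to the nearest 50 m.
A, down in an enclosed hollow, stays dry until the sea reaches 200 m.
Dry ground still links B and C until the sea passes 300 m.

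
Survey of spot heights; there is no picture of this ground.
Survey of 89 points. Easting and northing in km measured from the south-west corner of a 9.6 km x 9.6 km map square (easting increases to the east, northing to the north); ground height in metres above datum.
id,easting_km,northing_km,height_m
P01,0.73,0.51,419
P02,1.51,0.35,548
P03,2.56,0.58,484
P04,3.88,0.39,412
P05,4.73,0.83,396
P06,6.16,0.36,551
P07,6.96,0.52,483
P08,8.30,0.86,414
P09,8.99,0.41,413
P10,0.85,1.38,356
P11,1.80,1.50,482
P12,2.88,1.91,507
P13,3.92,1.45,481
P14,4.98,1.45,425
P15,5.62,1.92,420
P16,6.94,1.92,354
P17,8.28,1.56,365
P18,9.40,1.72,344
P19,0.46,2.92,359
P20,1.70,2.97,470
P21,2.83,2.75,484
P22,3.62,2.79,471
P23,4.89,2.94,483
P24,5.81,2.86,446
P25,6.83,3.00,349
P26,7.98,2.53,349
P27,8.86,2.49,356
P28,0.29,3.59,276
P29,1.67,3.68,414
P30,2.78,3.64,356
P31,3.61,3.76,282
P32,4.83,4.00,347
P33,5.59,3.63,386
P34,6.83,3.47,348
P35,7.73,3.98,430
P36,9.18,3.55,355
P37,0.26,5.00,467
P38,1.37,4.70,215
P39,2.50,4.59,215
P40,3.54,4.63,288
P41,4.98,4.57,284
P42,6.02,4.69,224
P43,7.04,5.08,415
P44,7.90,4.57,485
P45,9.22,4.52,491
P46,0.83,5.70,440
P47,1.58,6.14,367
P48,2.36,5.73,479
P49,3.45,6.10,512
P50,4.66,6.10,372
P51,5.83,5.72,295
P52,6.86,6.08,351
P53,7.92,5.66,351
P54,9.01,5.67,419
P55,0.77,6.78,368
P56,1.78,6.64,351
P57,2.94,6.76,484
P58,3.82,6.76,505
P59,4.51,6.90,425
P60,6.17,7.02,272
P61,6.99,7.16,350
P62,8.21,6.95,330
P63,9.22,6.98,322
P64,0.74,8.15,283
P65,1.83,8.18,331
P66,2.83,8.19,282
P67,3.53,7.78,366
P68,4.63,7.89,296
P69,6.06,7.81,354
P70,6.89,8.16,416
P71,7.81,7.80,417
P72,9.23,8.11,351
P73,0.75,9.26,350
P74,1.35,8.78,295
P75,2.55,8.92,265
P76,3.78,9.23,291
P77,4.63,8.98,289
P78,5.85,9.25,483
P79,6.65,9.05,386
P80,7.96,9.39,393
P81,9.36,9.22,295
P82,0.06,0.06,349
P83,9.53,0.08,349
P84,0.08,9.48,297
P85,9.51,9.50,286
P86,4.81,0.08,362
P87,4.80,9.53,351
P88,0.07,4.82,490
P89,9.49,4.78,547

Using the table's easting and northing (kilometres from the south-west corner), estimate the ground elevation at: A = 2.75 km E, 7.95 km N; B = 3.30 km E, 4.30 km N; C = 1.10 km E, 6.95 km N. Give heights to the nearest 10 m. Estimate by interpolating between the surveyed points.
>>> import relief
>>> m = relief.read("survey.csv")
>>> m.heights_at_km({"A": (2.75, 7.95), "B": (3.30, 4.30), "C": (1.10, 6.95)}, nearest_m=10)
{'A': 350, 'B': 280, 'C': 350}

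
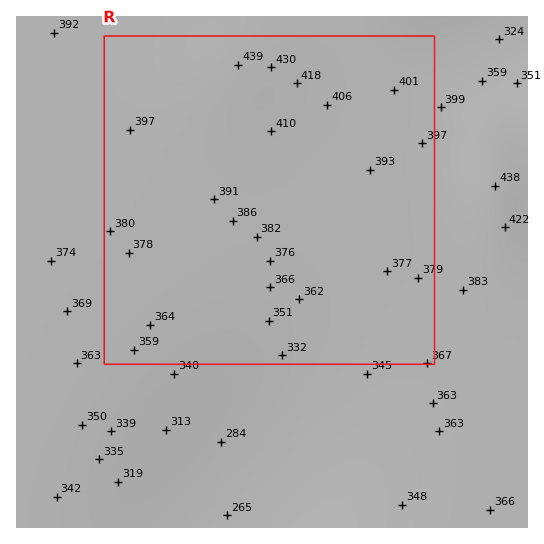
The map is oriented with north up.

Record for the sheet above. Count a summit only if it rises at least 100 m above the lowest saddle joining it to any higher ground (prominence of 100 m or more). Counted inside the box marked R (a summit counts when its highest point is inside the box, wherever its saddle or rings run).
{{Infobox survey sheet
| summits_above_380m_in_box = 1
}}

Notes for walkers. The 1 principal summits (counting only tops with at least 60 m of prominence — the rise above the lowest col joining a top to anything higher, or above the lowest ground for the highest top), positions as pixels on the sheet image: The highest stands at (238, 65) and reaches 439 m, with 174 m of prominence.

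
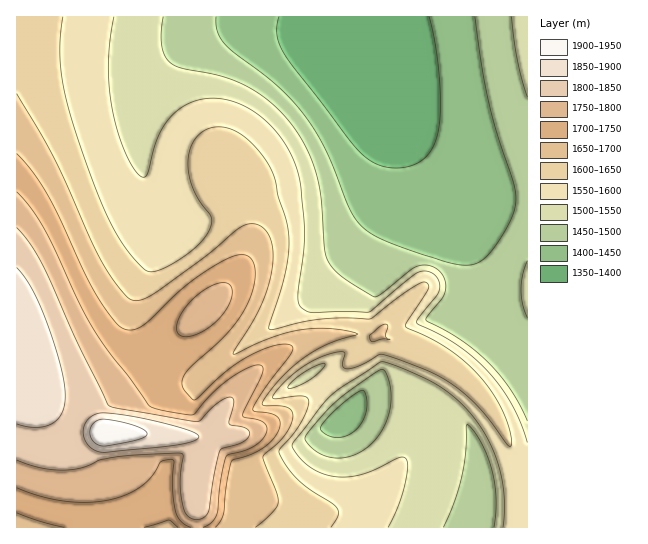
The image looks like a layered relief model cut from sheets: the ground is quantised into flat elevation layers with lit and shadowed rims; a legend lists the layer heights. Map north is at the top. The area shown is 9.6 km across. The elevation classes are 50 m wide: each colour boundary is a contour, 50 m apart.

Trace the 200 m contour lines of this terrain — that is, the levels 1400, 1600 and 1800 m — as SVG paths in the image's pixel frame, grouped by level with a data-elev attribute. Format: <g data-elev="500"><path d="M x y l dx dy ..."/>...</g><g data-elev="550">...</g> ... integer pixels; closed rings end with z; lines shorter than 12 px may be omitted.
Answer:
<g data-elev="1400"><path d="M429 17l6 28 5 34 0 31-2 22-5 15-8 11-12 7-16 3-14-2-12-5-10-8-12-14-65-86-7-18 0-9 2-9"/></g><g data-elev="1600"><path d="M331 527l7-12 0-4-1-4-28-18-11-9-11-13-8-14 1-4 12-14 9-13 6-13 2-8-2-3-5-2-27 3-2-1 0-1 10-14 16-14 20-11 20-6 6 1-3 12 1 2 3 2 13-3 22-12 20 6 34 14 26 17 21 20 28 36 2-5-2-11-11-26-16-24-21-22-25-17-31-15 1-5 21-32 1-4-3-4-5 1-12 7-39 29-27-1-21 1-20 3-28 7-5 0 13-42 5-21 2-21-1-19-10-29-3-19-6-13-18-23-10-8-10-5-13-2-13 3-10 9-6 14-1 16 4 16 6 14 13 19 0 8-4 8-15 16-23 16-16 6-6-1-4-3-18-21-15-25-16-38-19-54-9-33-5-27-1-27 3-26"/></g><g data-elev="1800"><path d="M17 460l25 8 24 2 16-2 17-8 18-3 65-3 1 3-3 28 3 21 2 7 4 4 9 3 7-3 4-6 5-38 6-23 23-8 5-4 2-4-1-3-3-3-15-3-2-2 5-20-1-4-2-2-5 1-7 4-18 18-4 2-88-16-31-62-36-80-12-20-13-16"/></g>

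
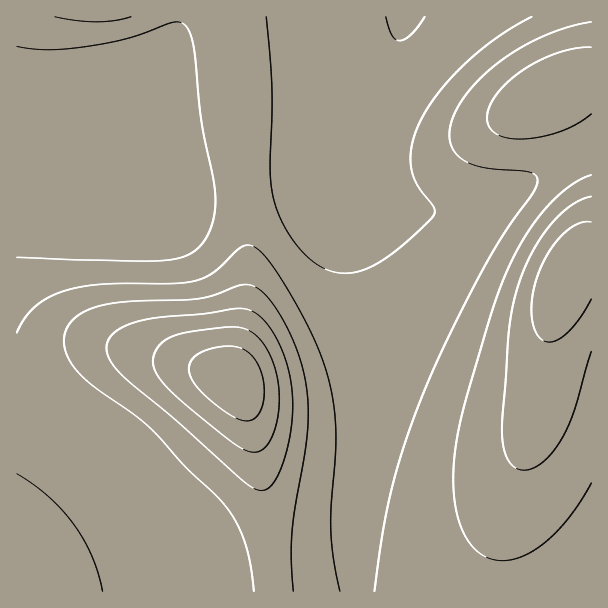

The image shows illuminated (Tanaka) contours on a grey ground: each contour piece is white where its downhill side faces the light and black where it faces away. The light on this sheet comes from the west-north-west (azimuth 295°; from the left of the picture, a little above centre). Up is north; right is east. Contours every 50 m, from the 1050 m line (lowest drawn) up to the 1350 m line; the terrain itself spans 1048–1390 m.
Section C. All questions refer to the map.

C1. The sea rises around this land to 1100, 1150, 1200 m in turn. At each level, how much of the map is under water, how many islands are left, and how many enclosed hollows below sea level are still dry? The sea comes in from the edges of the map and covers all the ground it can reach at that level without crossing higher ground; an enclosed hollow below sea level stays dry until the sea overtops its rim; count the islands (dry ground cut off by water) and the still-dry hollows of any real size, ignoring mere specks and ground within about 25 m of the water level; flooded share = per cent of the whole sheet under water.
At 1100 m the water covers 25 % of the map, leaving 0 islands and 0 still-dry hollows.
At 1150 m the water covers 46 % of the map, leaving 0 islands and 0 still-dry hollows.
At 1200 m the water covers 72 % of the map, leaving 0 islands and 0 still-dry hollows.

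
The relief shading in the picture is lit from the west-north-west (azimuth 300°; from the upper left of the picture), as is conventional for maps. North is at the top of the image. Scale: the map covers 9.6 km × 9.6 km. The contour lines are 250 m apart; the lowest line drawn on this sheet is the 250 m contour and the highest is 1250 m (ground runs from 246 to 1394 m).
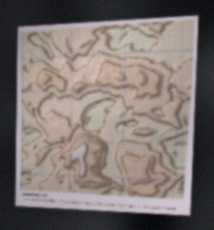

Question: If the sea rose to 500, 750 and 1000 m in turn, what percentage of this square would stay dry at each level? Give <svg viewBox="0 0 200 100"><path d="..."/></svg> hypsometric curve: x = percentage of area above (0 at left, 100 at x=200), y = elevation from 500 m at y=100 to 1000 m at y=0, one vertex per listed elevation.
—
<svg viewBox="0 0 200 100"><path d="M181 100l-78-50-73-50"/></svg>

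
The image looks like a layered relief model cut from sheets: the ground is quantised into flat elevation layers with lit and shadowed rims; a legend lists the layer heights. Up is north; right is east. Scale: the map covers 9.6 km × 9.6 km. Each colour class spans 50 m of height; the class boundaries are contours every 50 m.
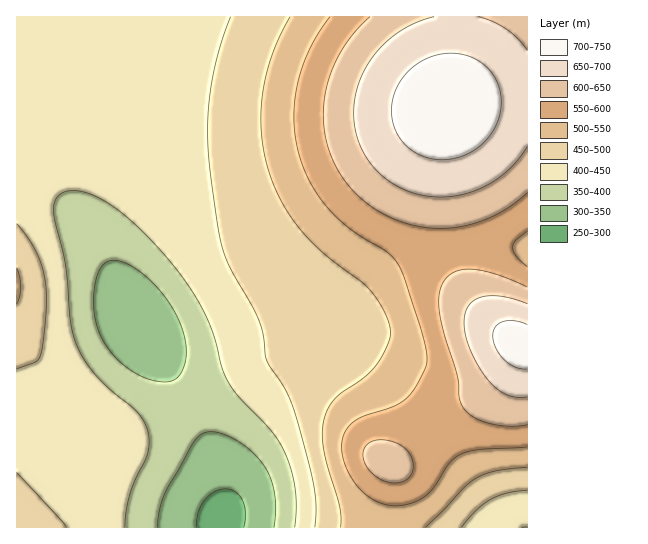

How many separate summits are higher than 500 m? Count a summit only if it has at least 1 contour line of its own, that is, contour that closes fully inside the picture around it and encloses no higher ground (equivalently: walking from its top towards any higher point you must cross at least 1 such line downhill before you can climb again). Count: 2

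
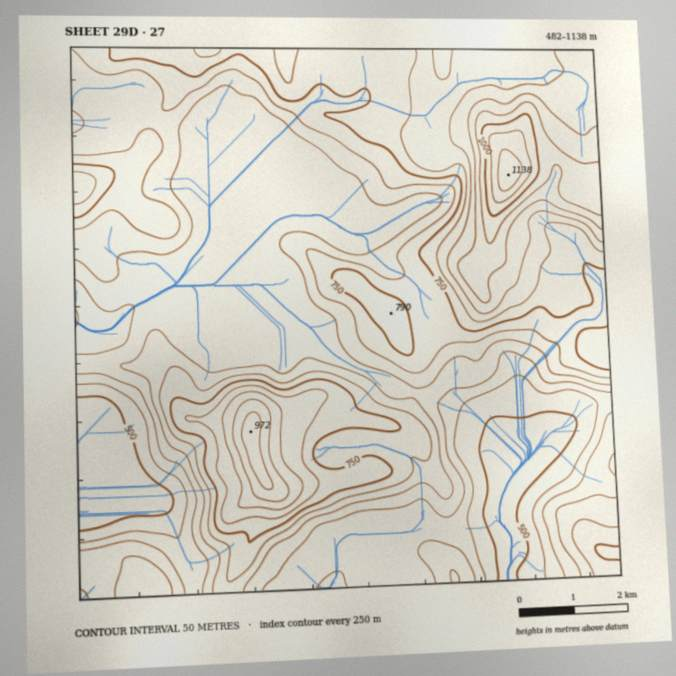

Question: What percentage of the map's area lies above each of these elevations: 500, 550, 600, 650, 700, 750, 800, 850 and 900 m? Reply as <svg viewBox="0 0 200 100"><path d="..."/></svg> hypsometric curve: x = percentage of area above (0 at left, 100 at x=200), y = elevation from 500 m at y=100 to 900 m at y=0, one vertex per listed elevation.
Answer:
<svg viewBox="0 0 200 100"><path d="M189 100l-10-12-17-13-47-13-27-12-27-12-23-13-15-13-9-12"/></svg>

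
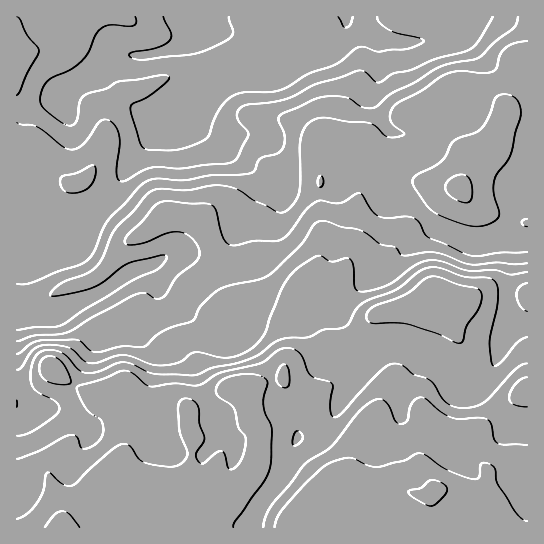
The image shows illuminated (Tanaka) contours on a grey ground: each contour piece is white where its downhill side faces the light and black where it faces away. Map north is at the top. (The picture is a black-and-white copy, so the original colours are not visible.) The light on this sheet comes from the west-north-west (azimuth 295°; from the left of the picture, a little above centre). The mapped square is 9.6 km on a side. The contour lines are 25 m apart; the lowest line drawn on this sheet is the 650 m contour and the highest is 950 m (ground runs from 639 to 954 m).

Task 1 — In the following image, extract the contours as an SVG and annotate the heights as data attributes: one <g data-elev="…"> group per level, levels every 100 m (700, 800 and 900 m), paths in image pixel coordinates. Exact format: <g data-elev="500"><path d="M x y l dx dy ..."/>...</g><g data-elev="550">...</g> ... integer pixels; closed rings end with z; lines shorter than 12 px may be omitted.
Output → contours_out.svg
<g data-elev="700"><path d="M17 95l2-3 8-18 12-23-1-4-12-13-7-16-2-1"/><path d="M493 17l-14 24-9 8-35 10-25 11-16 3-13 9-6 0-9-10-8-1-19 7-24 6-29 15-43 7-5 4-1 7 2 5 9 9 0 4-11 23-8 5-48 6-28-2-11 4-16 9-5 1-3-2-2-6 4-27-1-10-3-9-6-6-5-2-4 2-18 23-6 5-6 1-9-4-24-19-21-5"/></g><g data-elev="800"><path d="M527 263l-13 1-17-2-26 3-8-2-20-9-10-2-30 4-3-2-5-7-14-3-20-14-19-3-15-5-6-1-7 4-13 20-31 29-11 5-28 6-13 5-17 16-8 15-30 10-8 5-10 10-23 0-27 6-5-2-12-10-33 0-12 3-12 9-4 2"/><path d="M462 202l4 1 4-2 2-8-2-14-4-4-4-1-5 1-7 4-4 4-1 4 4 8z"/></g><g data-elev="900"><path d="M233 527l2-6 30-42 6-17 1-33-7-16-2-10 5-21-6-5-9-3-14 1-13 3-6 4-4 7 2 7 13 9 3 3 4 19 8 11-1 9-3 11-8 10-5 1-4-15-3-3-5 1-14 11-2 0-3-2-2-7 8-12 0-4-5-15 0-14-5-8-9-3-6 4-1 7 2 22 7 22-1 5-4 5-5 3-7 1-24-4-8-5-8-12-4-2-5 0-12 8-36 33-4 1-6-2-12-10-4-1-1 2-3 16-5 11-11 12-10 5"/><path d="M527 445l-29-2-4-4-3-14-4-6-8-1-18 1-10-2-10-5-14-12-5-3-5 2-4 3-3 5-3 14-3 2-5 1-4-3-5-14-4-5-5-3-6 1-8 4-8 7-28 36-21 13-7 6-12 17-21 24-5 11-2 9"/><path d="M283 387l4 0 3-5-1-12-4-6-6 4-3 10 2 5z"/><path d="M527 377l-6 2-6 5-4 7-2 7 1 4 4 3 13 2"/></g>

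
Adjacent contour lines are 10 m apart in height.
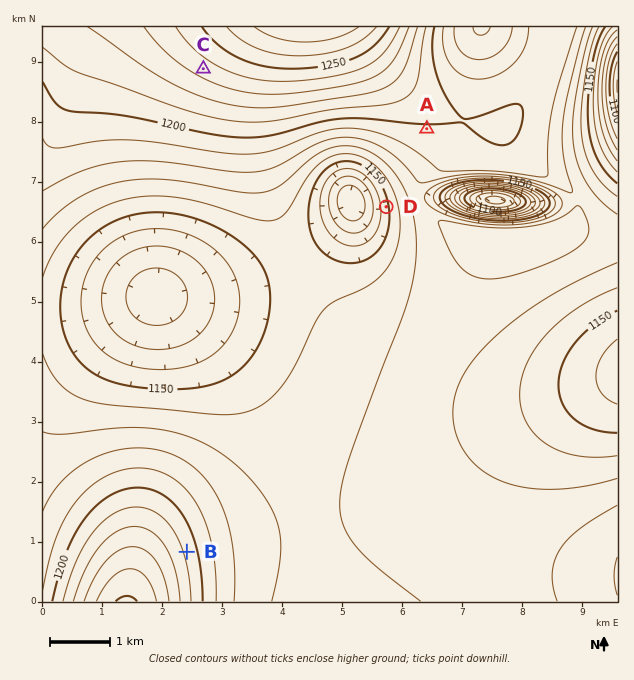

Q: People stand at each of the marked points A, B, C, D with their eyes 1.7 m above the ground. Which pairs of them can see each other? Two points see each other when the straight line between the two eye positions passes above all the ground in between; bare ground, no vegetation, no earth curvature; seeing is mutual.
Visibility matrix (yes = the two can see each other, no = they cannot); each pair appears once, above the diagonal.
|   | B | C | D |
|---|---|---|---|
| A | yes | no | no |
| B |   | yes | yes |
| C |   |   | no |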